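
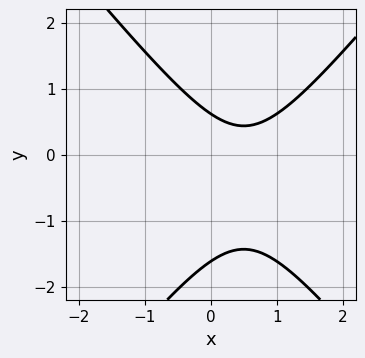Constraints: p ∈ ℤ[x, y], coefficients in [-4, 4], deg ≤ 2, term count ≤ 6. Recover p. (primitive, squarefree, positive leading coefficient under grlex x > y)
3*x^2 - 2*y^2 - 3*x - 2*y + 2

(a) Degree: the shape is more complex than any degree-1 curve, so deg p = 2.
(b) Reading off the gridlines: no x-intercept at any integer in the box.
(c) Together with the visible shape, these determine p as stated.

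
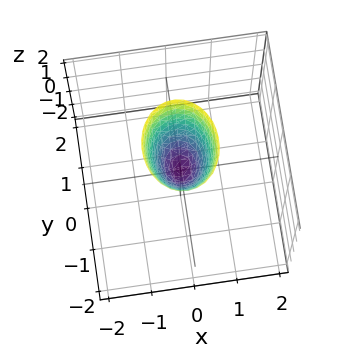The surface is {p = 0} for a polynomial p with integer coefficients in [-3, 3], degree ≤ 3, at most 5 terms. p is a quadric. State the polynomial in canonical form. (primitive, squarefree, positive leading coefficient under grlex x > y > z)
3*x^2 + 2*y^2 - z

The degree is 2 — a single bowl opening along one axis; a quadric.
Symmetries: the x ↦ −x reflection is a symmetry, so x appears only in even powers; it's symmetric under y → −y, forcing even powers of y.
Observable constraints: it crosses the x-axis at the gridline x = 0; one z-axis crossing is at z = 0; one y-axis crossing is at y = 0.
Assembling these constraints gives the stated polynomial.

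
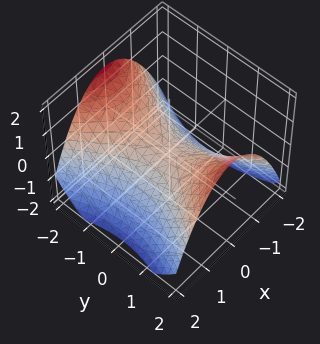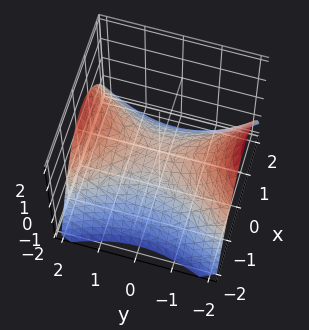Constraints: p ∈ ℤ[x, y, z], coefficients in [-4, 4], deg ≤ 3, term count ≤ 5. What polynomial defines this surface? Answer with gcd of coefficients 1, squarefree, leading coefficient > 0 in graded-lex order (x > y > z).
2*x^2 - y^2 + 3*z

(a) Degree: a saddle surface; a quadric, so deg p = 2.
(b) Symmetries: it's symmetric under x → −x, forcing even powers of x; the y ↦ −y reflection is a symmetry, so y appears only in even powers.
(c) Against the integer gridlines: it meets the x-axis at x = 0 (among the integer gridlines); it meets the z-axis at z = 0 (among the integer gridlines); one y-axis crossing is at y = 0.
(d) Assembling these constraints gives the stated polynomial.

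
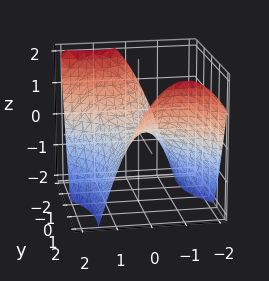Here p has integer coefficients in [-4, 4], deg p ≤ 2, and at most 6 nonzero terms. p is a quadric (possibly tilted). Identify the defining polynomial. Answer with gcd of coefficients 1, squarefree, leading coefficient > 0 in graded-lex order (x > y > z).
1. The degree is 2 — no degree-1 surface has this shape.
2. Against the integer gridlines: one x-axis crossing is at x = 0; it meets the y-axis at y = 0 (among the integer gridlines); it meets the z-axis at z = 0 (among the integer gridlines).
3. Fitting integer coefficients to these (and the overall shape) gives p.

2*x^2 + 2*x*y - y^2 + 3*z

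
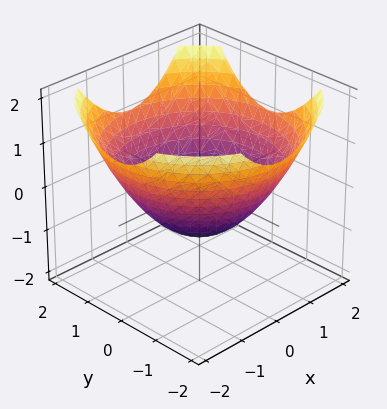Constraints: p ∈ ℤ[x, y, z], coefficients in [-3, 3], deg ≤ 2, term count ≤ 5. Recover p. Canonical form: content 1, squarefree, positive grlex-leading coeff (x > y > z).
First, degree: no degree-1 surface has this shape, so deg p = 2.
Next, symmetries: rotational symmetry about the z-axis ⇒ p depends on x, y only through x² + y².
Then, from the visible intercepts: one z-axis crossing is at z = -1; a circular section at z = 0 has radius between 1 and 2.
Finally, these observations pin down the coefficients.

x^2 + y^2 - 2*z - 2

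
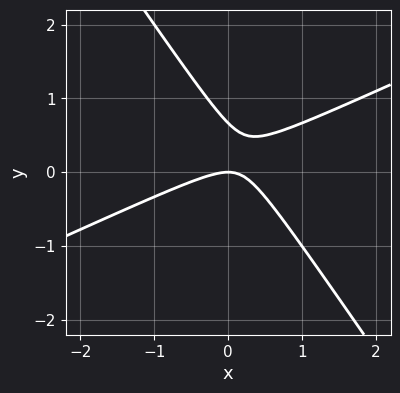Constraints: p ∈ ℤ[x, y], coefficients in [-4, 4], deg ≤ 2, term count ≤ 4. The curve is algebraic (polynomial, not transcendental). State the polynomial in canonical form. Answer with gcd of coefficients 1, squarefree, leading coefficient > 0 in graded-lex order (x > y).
2*x^2 - 3*x*y - 3*y^2 + 2*y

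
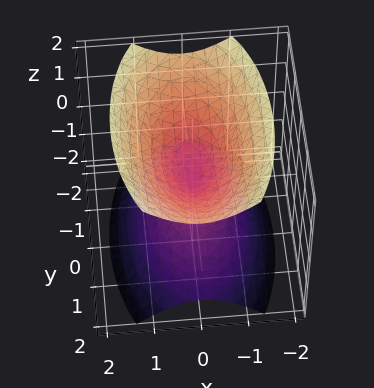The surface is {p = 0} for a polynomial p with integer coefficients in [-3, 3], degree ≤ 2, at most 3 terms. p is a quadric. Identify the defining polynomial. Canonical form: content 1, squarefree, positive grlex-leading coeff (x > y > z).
1. I count 2 distinct pieces. Treating them together as one polynomial.
2. Degree: a double cone through the origin; a quadric, so deg p = 2.
3. Symmetries: the y ↦ −y reflection is a symmetry, so y appears only in even powers; mirror symmetry z ↦ −z ⇒ only even powers of z; the x ↦ −x reflection is a symmetry, so x appears only in even powers.
4. From the visible intercepts: it crosses the y-axis at the gridline y = 0; it meets the z-axis at z = 0 (among the integer gridlines).
5. The integer polynomial consistent with all of this is the stated p.

3*x^2 + y^2 - 2*z^2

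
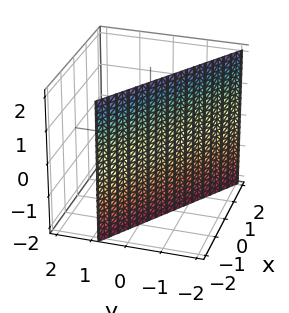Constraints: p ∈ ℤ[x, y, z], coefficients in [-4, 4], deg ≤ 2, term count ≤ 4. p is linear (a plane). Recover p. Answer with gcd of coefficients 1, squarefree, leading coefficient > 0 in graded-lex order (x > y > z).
2*x + 3*y + 2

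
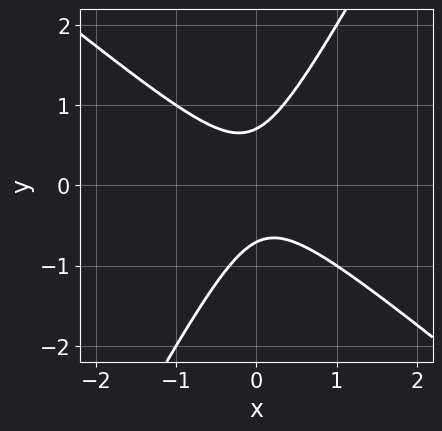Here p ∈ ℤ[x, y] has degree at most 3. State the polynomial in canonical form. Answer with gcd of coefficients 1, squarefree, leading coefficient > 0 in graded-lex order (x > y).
(a) deg p = 2. No degree-1 curve has this shape.
(b) Against the integer gridlines: no x-intercept at any integer in the box.
(c) The integer polynomial consistent with all of this is the stated p.

3*x^2 + 2*x*y - 2*y^2 + 1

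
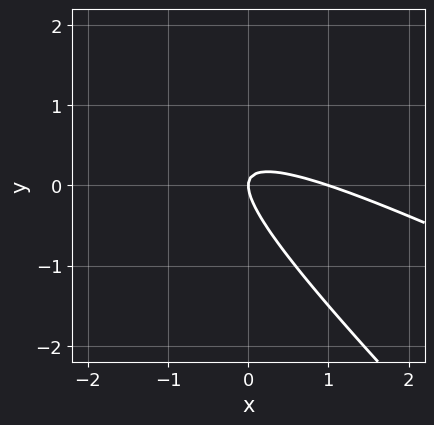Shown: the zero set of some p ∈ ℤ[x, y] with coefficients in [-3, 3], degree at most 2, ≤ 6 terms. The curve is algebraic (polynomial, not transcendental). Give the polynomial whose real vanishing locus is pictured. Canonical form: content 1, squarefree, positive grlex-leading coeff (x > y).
x^2 + 3*x*y + 2*y^2 - x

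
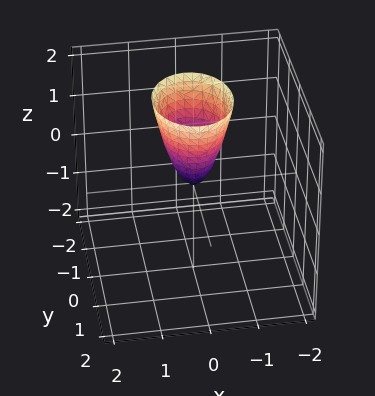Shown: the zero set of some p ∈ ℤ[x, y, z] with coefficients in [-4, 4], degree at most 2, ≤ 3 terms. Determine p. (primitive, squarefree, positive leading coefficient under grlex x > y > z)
First, the degree is 2 — a single bowl opening along one axis; a quadric.
Next, symmetries: mirror symmetry x ↦ −x ⇒ only even powers of x; it's symmetric under y → −y, forcing even powers of y.
Next, checking where it meets the axes: it meets the z-axis at z = 0 (among the integer gridlines); it meets the y-axis at y = 0 (among the integer gridlines); it meets the x-axis at x = 0 (among the integer gridlines).
Finally, fitting integer coefficients to these (and the overall shape) gives p.

3*x^2 + 2*y^2 - z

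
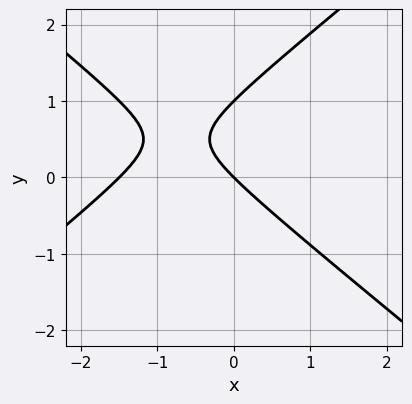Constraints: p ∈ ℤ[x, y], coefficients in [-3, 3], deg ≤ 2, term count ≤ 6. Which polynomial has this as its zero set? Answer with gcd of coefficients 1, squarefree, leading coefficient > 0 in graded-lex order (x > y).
First, the degree is 2 — a generic line meets the curve in up to 2 points.
Then, reading off the gridlines: among the integer gridlines, it crosses the y-axis at y ∈ {0, 1}; it meets the x-axis at x = 0 (among the integer gridlines).
Finally, solving for integer coefficients yields p as stated.

2*x^2 - 3*y^2 + 3*x + 3*y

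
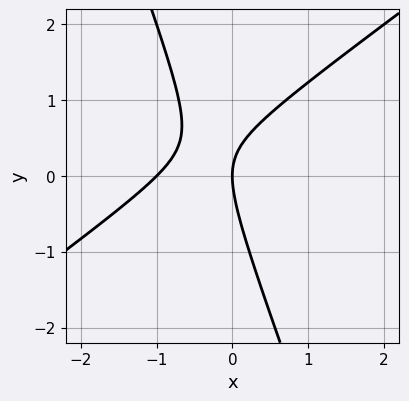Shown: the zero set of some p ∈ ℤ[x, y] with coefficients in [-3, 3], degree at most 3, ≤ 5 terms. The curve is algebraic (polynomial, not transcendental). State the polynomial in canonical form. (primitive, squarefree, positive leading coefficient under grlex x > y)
2*x^2 - 2*x*y - y^2 + 2*x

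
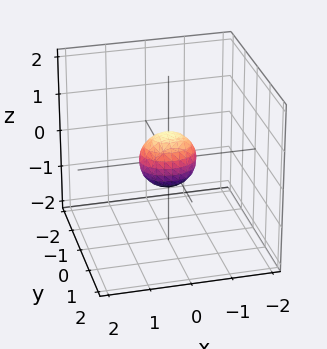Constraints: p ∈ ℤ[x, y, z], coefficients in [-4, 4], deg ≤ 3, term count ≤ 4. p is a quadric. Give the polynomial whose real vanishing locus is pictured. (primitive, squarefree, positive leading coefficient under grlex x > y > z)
1. Degree: a closed, bounded, convex surface; a quadric, so deg p = 2.
2. Symmetries: the z ↦ −z reflection is a symmetry, so z appears only in even powers; mirror symmetry x ↦ −x ⇒ only even powers of x; mirror symmetry y ↦ −y ⇒ only even powers of y.
3. The integer polynomial consistent with all of this is the stated p.

2*x^2 + 3*y^2 + 2*z^2 - 1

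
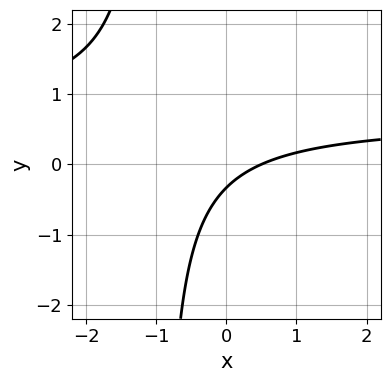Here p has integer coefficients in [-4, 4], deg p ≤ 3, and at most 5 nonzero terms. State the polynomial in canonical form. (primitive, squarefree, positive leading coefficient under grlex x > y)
First, degree: the shape is more complex than any degree-1 curve, so deg p = 2.
Finally, putting this together gives p.

3*x*y - 2*x + 3*y + 1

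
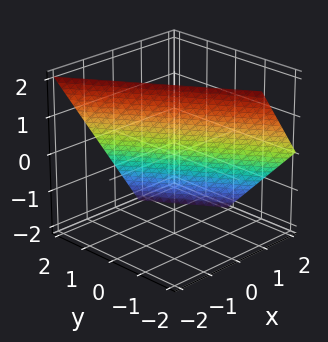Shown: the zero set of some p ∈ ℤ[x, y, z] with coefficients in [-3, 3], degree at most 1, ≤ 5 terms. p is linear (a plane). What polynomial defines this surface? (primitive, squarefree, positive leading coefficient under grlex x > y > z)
1. The degree is 1 — every cross-section is a straight line — this is a plane.
2. Reading off the gridlines: it meets the y-axis at y = 1 (among the integer gridlines); it meets the z-axis at z = 1 (among the integer gridlines).
3. Matching integer coefficients to the picture gives p.

3*x + 2*y + 2*z - 2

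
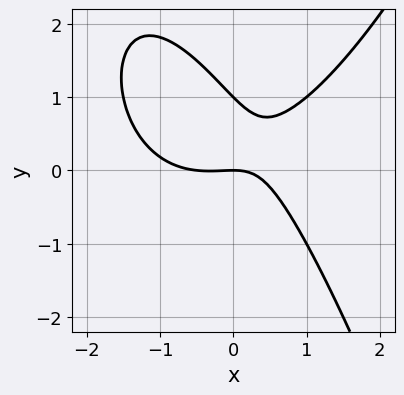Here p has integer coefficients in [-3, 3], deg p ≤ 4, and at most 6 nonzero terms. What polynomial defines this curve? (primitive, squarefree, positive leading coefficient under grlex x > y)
2*x^3 + x^2 - 3*x*y - 3*y^2 + 3*y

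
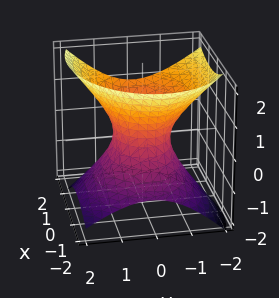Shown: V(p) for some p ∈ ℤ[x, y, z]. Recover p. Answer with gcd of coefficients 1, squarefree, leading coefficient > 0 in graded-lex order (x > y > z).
(a) deg p = 2. No degree-1 surface has this shape.
(b) Observable constraints: the surface avoids every integer z-axis point in the box; the x-axis gridline crossings are at x ∈ {-1, 1}.
(c) Putting this together gives p.

2*x^2 - 2*x*z + 3*y^2 + y*z - 3*z^2 - 2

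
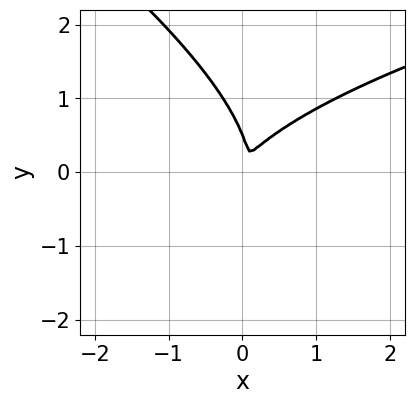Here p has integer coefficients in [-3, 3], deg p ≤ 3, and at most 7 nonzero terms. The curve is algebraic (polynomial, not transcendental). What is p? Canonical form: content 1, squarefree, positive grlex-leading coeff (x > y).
x*y^2 + 2*y^3 - 3*x^2 + 2*x*y - y^2

The degree is 3 — a generic line meets the curve in up to 3 points.
The integer polynomial consistent with all of this is the stated p.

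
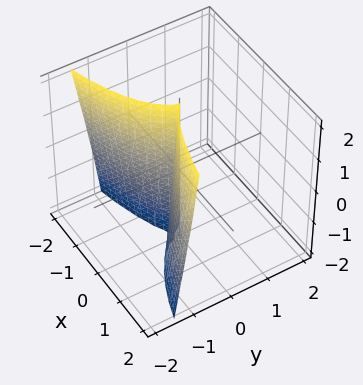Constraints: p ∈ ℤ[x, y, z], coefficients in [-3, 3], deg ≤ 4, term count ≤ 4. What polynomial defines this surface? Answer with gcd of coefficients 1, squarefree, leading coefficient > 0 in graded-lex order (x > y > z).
x^2*y + x*y*z + 3*y^3 + 2*x^2

First, deg p = 3. The shape is more complex than any degree-2 surface.
Then, from the visible intercepts: it meets the y-axis at y = 0 (among the integer gridlines); the visible z-axis segment lies entirely on the surface; one x-axis crossing is at x = 0.
Finally, together with the visible shape, these determine p as stated.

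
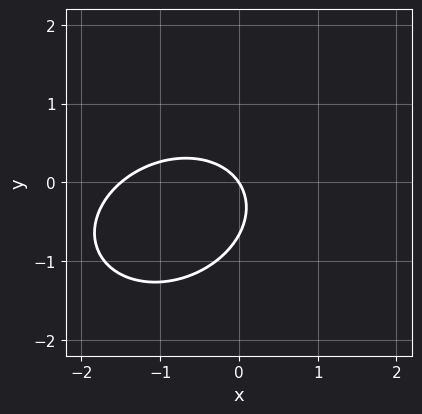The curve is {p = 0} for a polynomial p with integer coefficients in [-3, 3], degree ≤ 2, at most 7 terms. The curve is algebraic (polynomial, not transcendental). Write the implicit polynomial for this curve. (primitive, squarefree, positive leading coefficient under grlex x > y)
The degree is 2 — no degree-1 curve has this shape.
Checking where it meets the axes: it meets the x-axis at x = 0 (among the integer gridlines); one y-axis crossing is at y = 0.
Assembling these constraints gives the stated polynomial.

2*x^2 - x*y + 3*y^2 + 3*x + 2*y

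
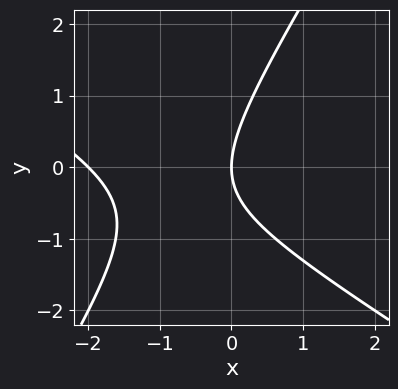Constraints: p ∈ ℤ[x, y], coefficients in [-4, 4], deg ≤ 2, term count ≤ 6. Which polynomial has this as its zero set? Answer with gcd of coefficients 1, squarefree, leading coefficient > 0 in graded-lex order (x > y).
First, deg p = 2. The shape is more complex than any degree-1 curve.
Then, reading off the gridlines: it crosses the y-axis at the gridline y = 0; among the integer gridlines, it crosses the x-axis at x ∈ {-2, 0}.
Finally, these observations pin down the coefficients.

x^2 + x*y - y^2 + 2*x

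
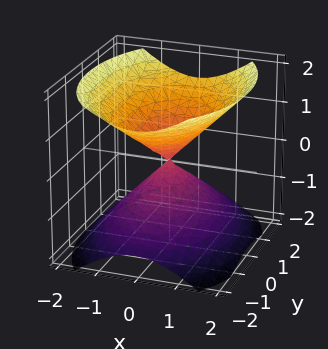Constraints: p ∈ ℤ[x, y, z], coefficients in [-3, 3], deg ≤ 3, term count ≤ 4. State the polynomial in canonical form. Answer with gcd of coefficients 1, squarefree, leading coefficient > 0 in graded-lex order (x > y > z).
First, the picture has 2 separate pieces. Treating them together as one polynomial.
Next, deg p = 2. Two nappes meeting at a single point; a quadric.
Then, symmetries: mirror symmetry z ↦ −z ⇒ only even powers of z; the x ↦ −x reflection is a symmetry, so x appears only in even powers; the y ↦ −y reflection is a symmetry, so y appears only in even powers.
Then, observable constraints: one z-axis crossing is at z = 0; one y-axis crossing is at y = 0; one x-axis crossing is at x = 0.
Finally, matching integer coefficients to the picture gives p.

2*x^2 + y^2 - 2*z^2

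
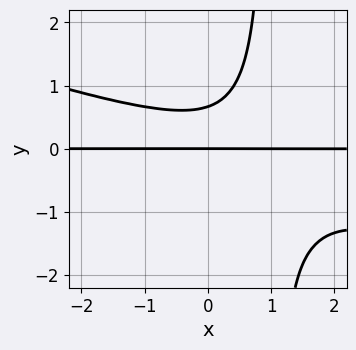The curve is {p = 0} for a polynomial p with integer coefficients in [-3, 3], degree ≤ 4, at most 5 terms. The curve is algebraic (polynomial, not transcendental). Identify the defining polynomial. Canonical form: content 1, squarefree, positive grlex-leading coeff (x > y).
1. deg p = 3. The shape is more complex than any degree-2 curve.
2. From the visible intercepts: it meets the y-axis at y = 0 (among the integer gridlines); the visible x-axis segment lies entirely on the curve.
3. Assembling these constraints gives the stated polynomial.

x^2*y + 3*x*y^2 - x*y - 3*y^2 + 2*y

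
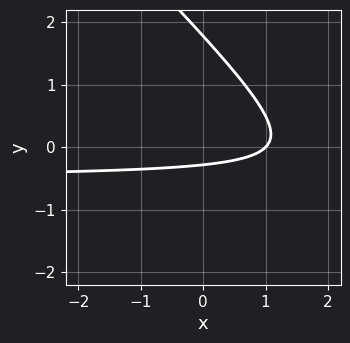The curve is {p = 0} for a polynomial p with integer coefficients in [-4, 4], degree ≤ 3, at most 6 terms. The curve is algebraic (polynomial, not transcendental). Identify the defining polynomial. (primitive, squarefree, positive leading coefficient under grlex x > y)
2*x*y + 2*y^2 + x - 3*y - 1

deg p = 2. A generic line meets the curve in up to 2 points.
Checking where it meets the axes: it meets the x-axis at x = 1 (among the integer gridlines).
Together with the visible shape, these determine p as stated.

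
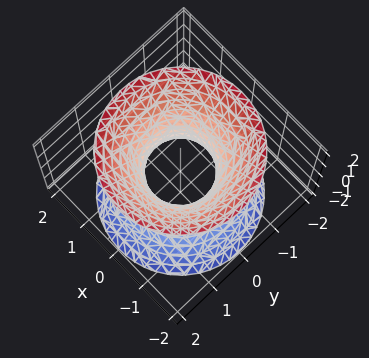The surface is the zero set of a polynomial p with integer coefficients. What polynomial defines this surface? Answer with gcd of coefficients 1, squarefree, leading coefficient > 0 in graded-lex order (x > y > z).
The degree is 2 — the shape is more complex than any degree-1 surface.
Symmetries: the z-axis is an axis of rotation, so x and y enter only as x² + y².
Against the integer gridlines: a circular section at z = -2 has radius between 1 and 2; no z-intercept at any integer in the box.
Matching integer coefficients to the picture gives p.

3*x^2 + 3*y^2 - 2*z^2 - 2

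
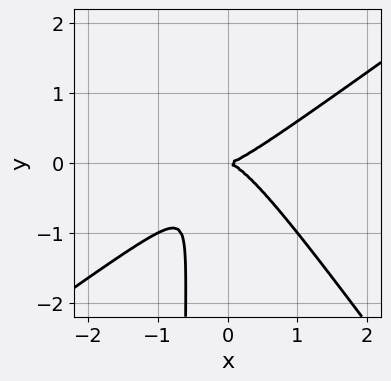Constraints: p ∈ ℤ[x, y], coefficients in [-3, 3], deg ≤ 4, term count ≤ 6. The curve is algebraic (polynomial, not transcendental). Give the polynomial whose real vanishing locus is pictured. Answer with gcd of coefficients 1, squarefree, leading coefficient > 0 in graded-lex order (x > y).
3*x^3 - 2*x^2*y - 3*x*y^2 - 2*y^2

First, deg p = 3. The shape is more complex than any degree-2 curve.
Then, against the integer gridlines: one y-axis crossing is at y = 0; it meets the x-axis at x = 0 (among the integer gridlines).
Finally, putting this together gives p.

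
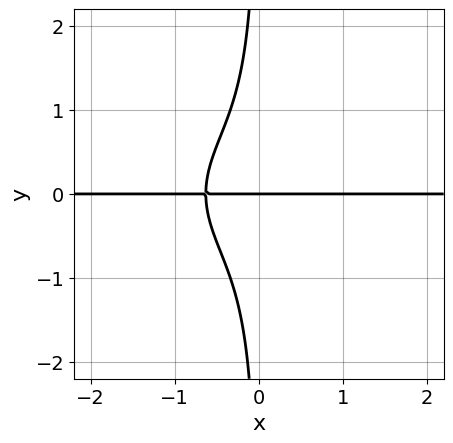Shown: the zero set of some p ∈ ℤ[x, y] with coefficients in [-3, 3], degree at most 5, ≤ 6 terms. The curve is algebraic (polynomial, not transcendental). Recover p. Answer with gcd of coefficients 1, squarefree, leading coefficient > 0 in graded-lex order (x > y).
2*x^3*y + 3*x*y^3 + x^2*y + 3*x*y + 2*y

(a) Degree: a generic line meets the curve in up to 4 points, so deg p = 4.
(b) Reading off the gridlines: the visible x-axis segment lies entirely on the curve; one y-axis crossing is at y = 0.
(c) Fitting integer coefficients to these (and the overall shape) gives p.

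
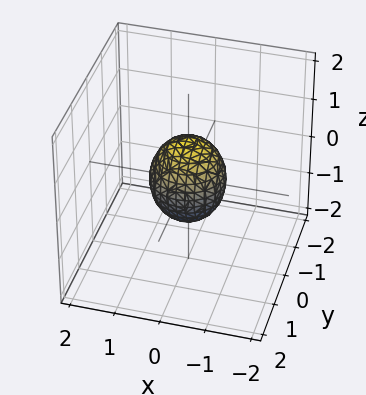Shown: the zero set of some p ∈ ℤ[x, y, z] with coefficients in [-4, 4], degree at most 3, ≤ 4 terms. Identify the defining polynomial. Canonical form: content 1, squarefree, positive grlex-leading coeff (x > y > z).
(a) Degree: bounded and convex; a quadric, so deg p = 2.
(b) Symmetry: every cross-section ⟂ z is a circle, so x, y appear only via x² + y²; mirror symmetry z ↦ −z ⇒ only even powers of z.
(c) Reading off the gridlines: a circular section at z = 0 has radius between 0 and 1; among the integer gridlines, it crosses the z-axis at z ∈ {-1, 1}.
(d) Fitting integer coefficients to these (and the overall shape) gives p.

3*x^2 + 3*y^2 + 2*z^2 - 2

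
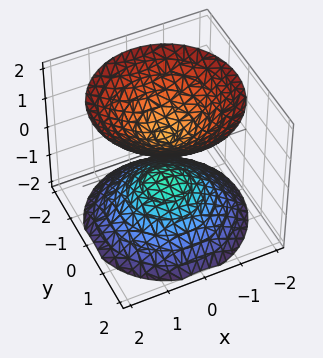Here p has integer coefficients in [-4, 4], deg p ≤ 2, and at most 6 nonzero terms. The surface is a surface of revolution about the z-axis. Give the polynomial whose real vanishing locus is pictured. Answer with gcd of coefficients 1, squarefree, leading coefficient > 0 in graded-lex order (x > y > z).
2*x^2 + 2*y^2 - 2*z^2 + 1

The picture has 2 separate pieces. Treating them together as one polynomial.
Degree: the shape is more complex than any degree-1 surface, so deg p = 2.
Symmetry: the z-axis is an axis of rotation, so x and y enter only as x² + y².
Against the integer gridlines: it misses every integer gridline on the x-axis; a circular section at z = -1 has radius between 0 and 1; the surface avoids every integer y-axis point in the box.
Matching integer coefficients to the picture gives p.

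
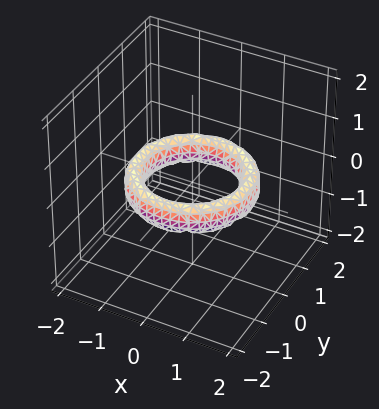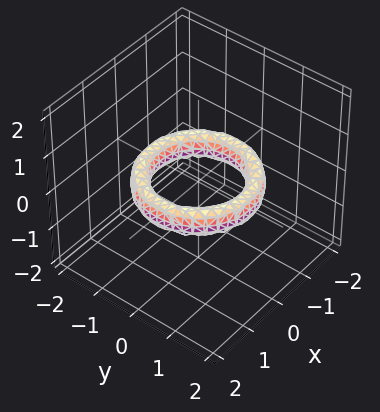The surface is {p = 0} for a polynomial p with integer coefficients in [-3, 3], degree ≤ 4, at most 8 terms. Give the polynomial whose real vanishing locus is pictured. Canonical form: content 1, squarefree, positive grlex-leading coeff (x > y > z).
x^4 + 2*x^2*y^2 + y^4 - 3*x^2 - 3*y^2 + 2*z^2 + 2

Degree: a generic line meets the surface in up to 4 points, so deg p = 4.
Symmetries: rotational symmetry about the z-axis ⇒ p depends on x, y only through x² + y².
Checking where it meets the axes: no z-intercept at any integer in the box; the y-axis gridline crossings are at y ∈ {-1, 1}; a circular section at z = 0 has radius exactly 1; among the integer gridlines, it crosses the x-axis at x ∈ {-1, 1}.
Putting this together gives p.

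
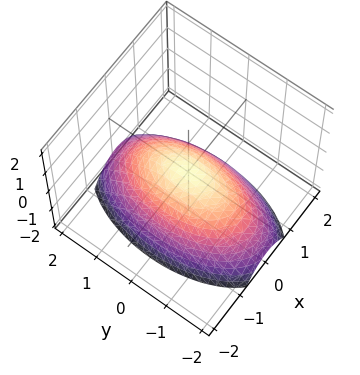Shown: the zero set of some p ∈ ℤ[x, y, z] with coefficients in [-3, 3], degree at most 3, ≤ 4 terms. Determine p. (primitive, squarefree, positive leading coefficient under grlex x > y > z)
3*x^2 + y^2 + 3*z

(a) The degree is 2 — a single bowl opening along one axis; a quadric.
(b) Symmetries: it's symmetric under x → −x, forcing even powers of x; mirror symmetry y ↦ −y ⇒ only even powers of y.
(c) Reading off the gridlines: one y-axis crossing is at y = 0; one x-axis crossing is at x = 0; one z-axis crossing is at z = 0.
(d) These observations pin down the coefficients.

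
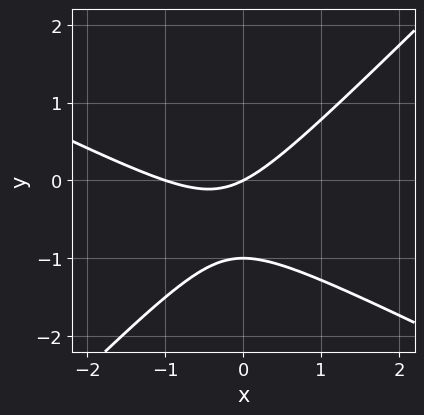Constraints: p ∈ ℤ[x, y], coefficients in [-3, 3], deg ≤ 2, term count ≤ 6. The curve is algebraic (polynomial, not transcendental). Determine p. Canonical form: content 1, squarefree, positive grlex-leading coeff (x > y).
First, degree: the shape is more complex than any degree-1 curve, so deg p = 2.
Next, checking where it meets the axes: among the integer gridlines, it crosses the x-axis at x ∈ {-1, 0}; among the integer gridlines, it crosses the y-axis at y ∈ {-1, 0}.
Finally, these observations pin down the coefficients.

x^2 + x*y - 2*y^2 + x - 2*y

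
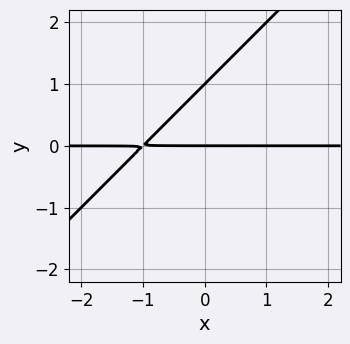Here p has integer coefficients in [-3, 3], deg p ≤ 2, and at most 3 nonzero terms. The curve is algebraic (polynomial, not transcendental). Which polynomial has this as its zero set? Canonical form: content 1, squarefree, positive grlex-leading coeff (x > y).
x*y - y^2 + y

The degree is 2 — no degree-1 curve has this shape.
Reading off the gridlines: among the integer gridlines, it crosses the y-axis at y ∈ {0, 1}; every point of the x-axis in the box is on the curve.
Together with the visible shape, these determine p as stated.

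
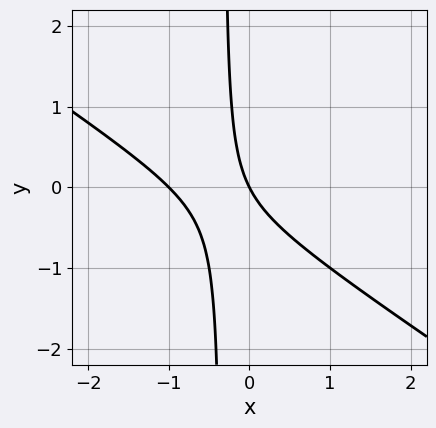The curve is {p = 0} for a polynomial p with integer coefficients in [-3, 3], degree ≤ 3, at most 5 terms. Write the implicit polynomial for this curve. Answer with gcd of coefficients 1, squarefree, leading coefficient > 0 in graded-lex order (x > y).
2*x^2 + 3*x*y + 2*x + y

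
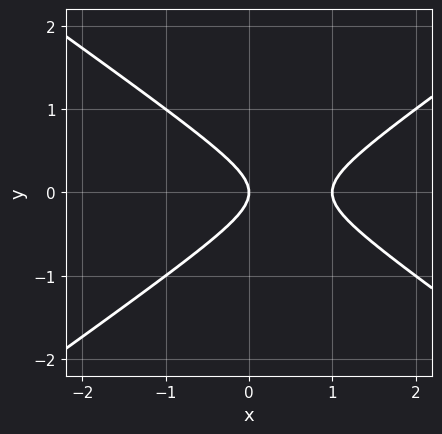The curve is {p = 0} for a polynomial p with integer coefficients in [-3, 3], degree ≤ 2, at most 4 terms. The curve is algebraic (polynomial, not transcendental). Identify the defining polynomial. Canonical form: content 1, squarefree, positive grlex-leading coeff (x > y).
Degree: a generic line meets the curve in up to 2 points, so deg p = 2.
Symmetries: it's symmetric under y → −y, forcing even powers of y.
From the visible intercepts: the x-axis gridline crossings are at x ∈ {0, 1}; it meets the y-axis at y = 0 (among the integer gridlines).
Assembling these constraints gives the stated polynomial.

x^2 - 2*y^2 - x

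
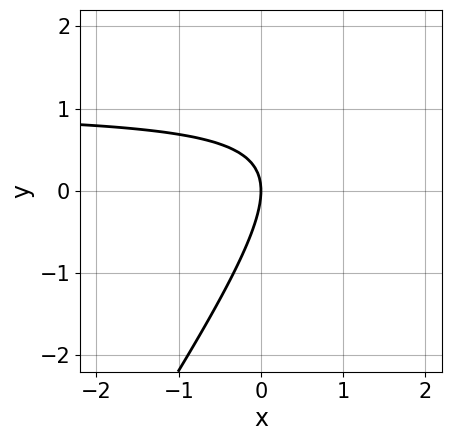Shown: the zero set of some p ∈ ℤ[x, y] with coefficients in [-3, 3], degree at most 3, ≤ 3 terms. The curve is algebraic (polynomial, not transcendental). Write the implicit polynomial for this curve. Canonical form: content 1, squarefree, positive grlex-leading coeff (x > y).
3*x*y - 2*y^2 - 3*x

(a) deg p = 2. The shape is more complex than any degree-1 curve.
(b) From the axis intercepts and sections: it meets the x-axis at x = 0 (among the integer gridlines); it meets the y-axis at y = 0 (among the integer gridlines).
(c) Solving for integer coefficients yields p as stated.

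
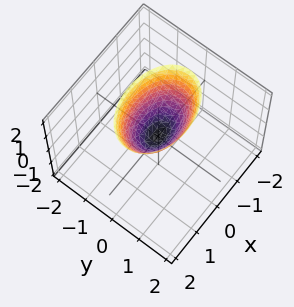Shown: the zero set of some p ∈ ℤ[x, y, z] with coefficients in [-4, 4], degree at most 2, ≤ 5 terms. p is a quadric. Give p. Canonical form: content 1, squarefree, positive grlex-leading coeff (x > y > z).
1. The degree is 2 — a paraboloid; a quadric.
2. Symmetries: it's symmetric under y → −y, forcing even powers of y; it's symmetric under x → −x, forcing even powers of x.
3. Observable constraints: it meets the x-axis at x = 0 (among the integer gridlines); it meets the z-axis at z = 0 (among the integer gridlines); one y-axis crossing is at y = 0.
4. Together with the visible shape, these determine p as stated.

x^2 + 2*y^2 - z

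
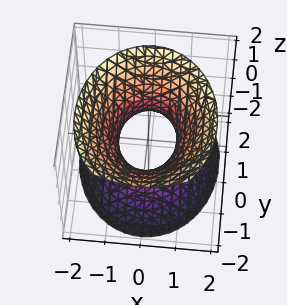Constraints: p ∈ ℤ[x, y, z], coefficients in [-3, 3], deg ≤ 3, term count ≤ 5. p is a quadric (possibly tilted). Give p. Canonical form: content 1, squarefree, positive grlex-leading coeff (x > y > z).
3*x^2 + 2*y^2 + y*z - 2*z^2 - 2

deg p = 2. The shape is more complex than any degree-1 surface.
From the visible intercepts: it misses every integer gridline on the z-axis; among the integer gridlines, it crosses the y-axis at y ∈ {-1, 1}.
Matching integer coefficients to the picture gives p.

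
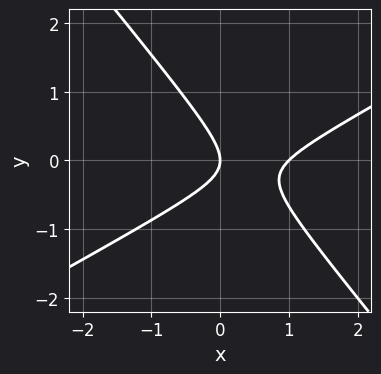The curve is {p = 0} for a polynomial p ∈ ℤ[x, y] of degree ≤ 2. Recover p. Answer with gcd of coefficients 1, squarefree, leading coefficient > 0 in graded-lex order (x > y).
2*x^2 - 2*x*y - 3*y^2 - 2*x

(a) deg p = 2. A generic line meets the curve in up to 2 points.
(b) Checking where it meets the axes: among the integer gridlines, it crosses the x-axis at x ∈ {0, 1}; it meets the y-axis at y = 0 (among the integer gridlines).
(c) The integer polynomial consistent with all of this is the stated p.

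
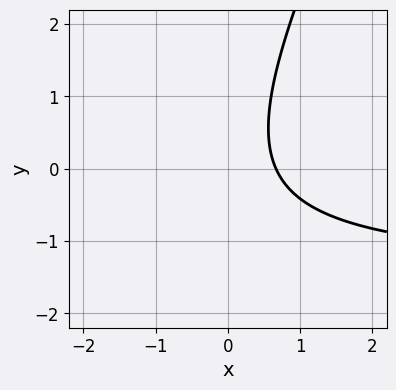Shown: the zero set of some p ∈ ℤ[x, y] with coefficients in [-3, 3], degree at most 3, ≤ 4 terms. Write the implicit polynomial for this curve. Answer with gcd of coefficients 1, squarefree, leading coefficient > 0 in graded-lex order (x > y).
1. Degree: a generic line meets the curve in up to 2 points, so deg p = 2.
2. Against the integer gridlines: it misses every integer gridline on the y-axis.
3. Together with the visible shape, these determine p as stated.

2*x*y - y^2 + 3*x - 2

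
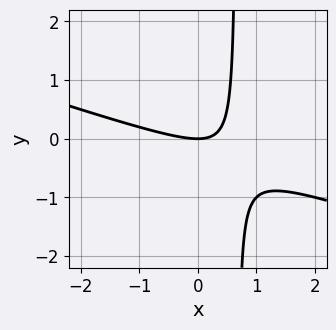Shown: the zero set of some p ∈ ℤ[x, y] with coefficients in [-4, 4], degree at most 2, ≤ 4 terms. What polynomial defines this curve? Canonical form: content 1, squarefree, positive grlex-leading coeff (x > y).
x^2 + 3*x*y - 2*y

First, the degree is 2 — the shape is more complex than any degree-1 curve.
Then, checking where it meets the axes: it meets the y-axis at y = 0 (among the integer gridlines); it crosses the x-axis at the gridline x = 0.
Finally, these observations pin down the coefficients.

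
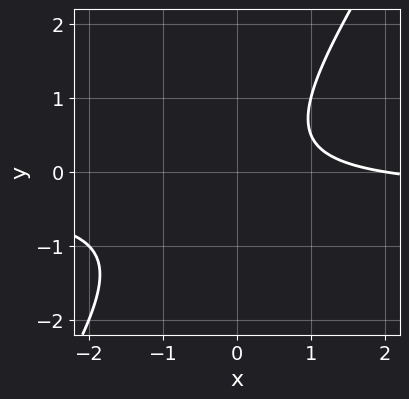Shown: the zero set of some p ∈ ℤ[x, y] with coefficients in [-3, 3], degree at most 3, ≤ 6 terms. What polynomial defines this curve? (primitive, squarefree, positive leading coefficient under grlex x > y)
(a) deg p = 2. A generic line meets the curve in up to 2 points.
(b) Checking where it meets the axes: one x-axis crossing is at x = 2; the curve avoids every integer y-axis point in the box.
(c) Together with the visible shape, these determine p as stated.

3*x*y - 2*y^2 + x - 2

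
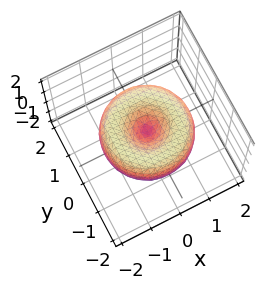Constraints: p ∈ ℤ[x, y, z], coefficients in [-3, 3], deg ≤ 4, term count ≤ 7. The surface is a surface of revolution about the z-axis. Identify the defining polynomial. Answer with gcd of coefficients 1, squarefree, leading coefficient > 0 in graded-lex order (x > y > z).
x^4 + 2*x^2*y^2 + y^4 - 2*x^2 - 2*y^2 + 2*z^2

The degree is 4 — no degree-3 surface has this shape.
Symmetry: the surface is invariant under rotation about z: p = q(x² + y², z).
Reading off the gridlines: it meets the z-axis at z = 0 (among the integer gridlines); it meets the x-axis at x = 0 (among the integer gridlines).
The integer polynomial consistent with all of this is the stated p.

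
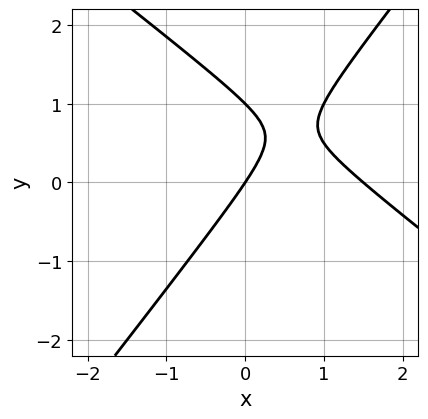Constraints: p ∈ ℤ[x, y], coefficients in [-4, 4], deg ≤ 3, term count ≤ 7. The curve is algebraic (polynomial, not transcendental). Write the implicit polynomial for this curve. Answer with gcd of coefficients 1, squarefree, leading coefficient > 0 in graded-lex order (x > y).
2*x^2 + x*y - 2*y^2 - 3*x + 2*y

First, the degree is 2 — no degree-1 curve has this shape.
Then, against the integer gridlines: among the integer gridlines, it crosses the y-axis at y ∈ {0, 1}; it crosses the x-axis at the gridline x = 0.
Finally, solving for integer coefficients yields p as stated.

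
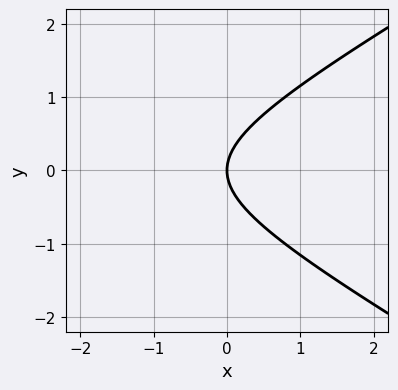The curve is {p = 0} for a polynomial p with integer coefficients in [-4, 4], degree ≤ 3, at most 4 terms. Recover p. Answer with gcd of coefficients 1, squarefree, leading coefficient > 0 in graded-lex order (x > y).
x^2 - 3*y^2 + 3*x

The degree is 2 — a generic line meets the curve in up to 2 points.
Symmetries: mirror symmetry y ↦ −y ⇒ only even powers of y.
From the axis intercepts and sections: one x-axis crossing is at x = 0; one y-axis crossing is at y = 0.
The integer polynomial consistent with all of this is the stated p.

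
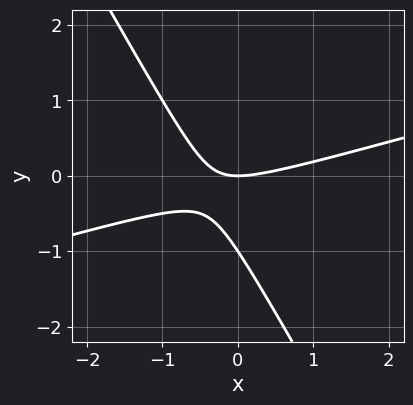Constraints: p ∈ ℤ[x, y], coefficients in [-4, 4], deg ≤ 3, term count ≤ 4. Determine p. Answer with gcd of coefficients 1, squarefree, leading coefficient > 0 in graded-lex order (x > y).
1. Degree: no degree-1 curve has this shape, so deg p = 2.
2. From the visible intercepts: one x-axis crossing is at x = 0; among the integer gridlines, it crosses the y-axis at y ∈ {-1, 0}.
3. Solving for integer coefficients yields p as stated.

x^2 - 3*x*y - 2*y^2 - 2*y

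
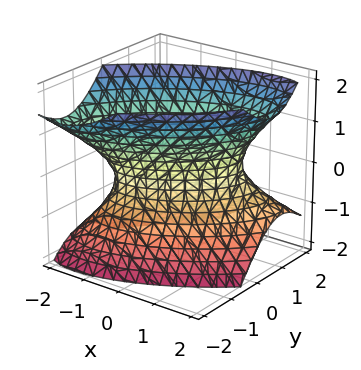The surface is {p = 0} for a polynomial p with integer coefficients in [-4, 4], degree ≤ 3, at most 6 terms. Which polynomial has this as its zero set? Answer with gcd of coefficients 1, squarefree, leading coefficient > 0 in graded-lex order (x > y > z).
2*x^2 - 3*x*y + 3*y^2 + y*z - 2*z^2 - 2

1. The degree is 2 — the shape is more complex than any degree-1 surface.
2. Against the integer gridlines: among the integer gridlines, it crosses the x-axis at x ∈ {-1, 1}; the surface avoids every integer z-axis point in the box.
3. Together with the visible shape, these determine p as stated.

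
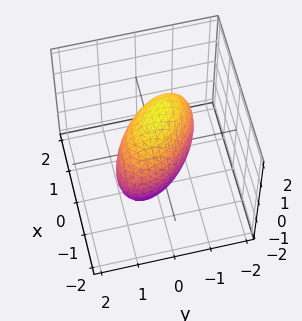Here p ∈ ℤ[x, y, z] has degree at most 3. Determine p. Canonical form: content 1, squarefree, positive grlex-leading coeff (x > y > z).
3*x^2 + 3*x*y - x*z + 3*y^2 + 2*z^2 - 3

The degree is 2 — no degree-1 surface has this shape.
From the visible intercepts: among the integer gridlines, it crosses the y-axis at y ∈ {-1, 1}; the x-axis gridline crossings are at x ∈ {-1, 1}.
Fitting integer coefficients to these (and the overall shape) gives p.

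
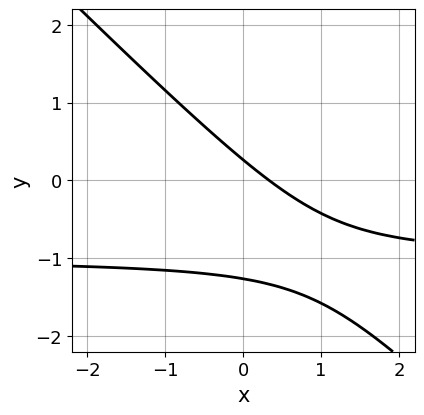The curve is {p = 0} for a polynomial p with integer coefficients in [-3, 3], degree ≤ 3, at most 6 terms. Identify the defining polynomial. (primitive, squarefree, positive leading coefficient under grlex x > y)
1. Degree: a generic line meets the curve in up to 2 points, so deg p = 2.
2. Putting this together gives p.

3*x*y + 3*y^2 + 3*x + 3*y - 1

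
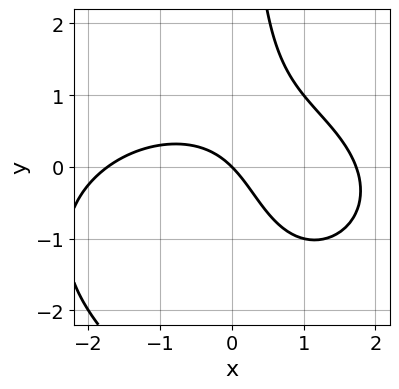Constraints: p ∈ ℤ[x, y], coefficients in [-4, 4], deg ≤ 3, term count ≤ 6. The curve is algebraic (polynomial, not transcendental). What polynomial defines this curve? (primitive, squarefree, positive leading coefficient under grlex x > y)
Degree: a generic line meets the curve in up to 3 points, so deg p = 3.
Against the integer gridlines: it crosses the y-axis at the gridline y = 0; it crosses the x-axis at the gridline x = 0.
Together with the visible shape, these determine p as stated.

x^3 + 2*x*y^2 + 3*x*y - 3*x - 3*y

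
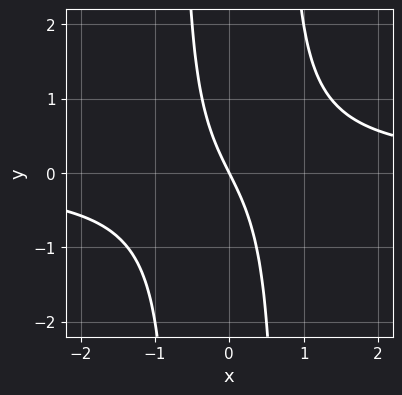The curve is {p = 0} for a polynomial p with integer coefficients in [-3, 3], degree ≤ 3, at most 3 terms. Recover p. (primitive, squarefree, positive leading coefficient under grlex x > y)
2*x^2*y - 2*x - y

deg p = 3. The shape is more complex than any degree-2 curve.
Observable constraints: it meets the y-axis at y = 0 (among the integer gridlines); it crosses the x-axis at the gridline x = 0.
Matching integer coefficients to the picture gives p.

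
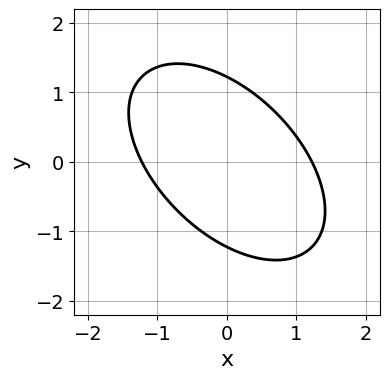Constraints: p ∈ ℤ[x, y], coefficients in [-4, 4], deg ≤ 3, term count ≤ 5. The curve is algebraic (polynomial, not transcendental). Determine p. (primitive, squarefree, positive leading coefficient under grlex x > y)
2*x^2 + 2*x*y + 2*y^2 - 3

(a) Degree: no degree-1 curve has this shape, so deg p = 2.
(b) The integer polynomial consistent with all of this is the stated p.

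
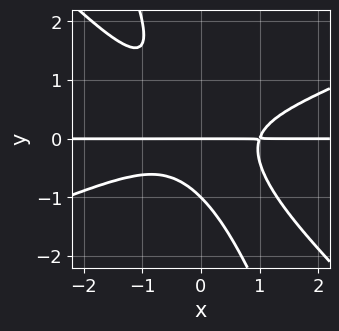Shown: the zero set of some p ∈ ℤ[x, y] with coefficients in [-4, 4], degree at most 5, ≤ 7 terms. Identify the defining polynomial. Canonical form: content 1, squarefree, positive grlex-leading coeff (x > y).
x^3*y - x^2*y^2 - 3*x*y^3 - y^4 - y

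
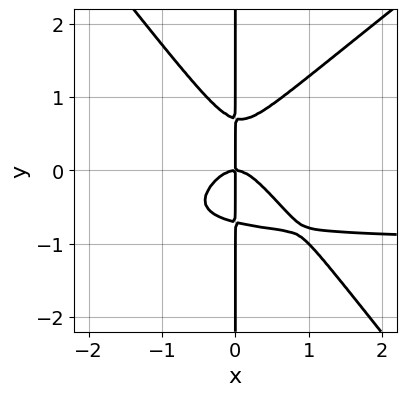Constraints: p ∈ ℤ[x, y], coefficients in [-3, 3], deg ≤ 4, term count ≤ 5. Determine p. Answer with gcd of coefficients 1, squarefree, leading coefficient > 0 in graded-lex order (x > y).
2*x^3*y - x^2*y^2 - 2*x*y^3 + 2*x^3 + x*y

1. deg p = 4. No degree-3 curve has this shape.
2. Against the integer gridlines: one x-axis crossing is at x = 0; every point of the y-axis in the box is on the curve.
3. The integer polynomial consistent with all of this is the stated p.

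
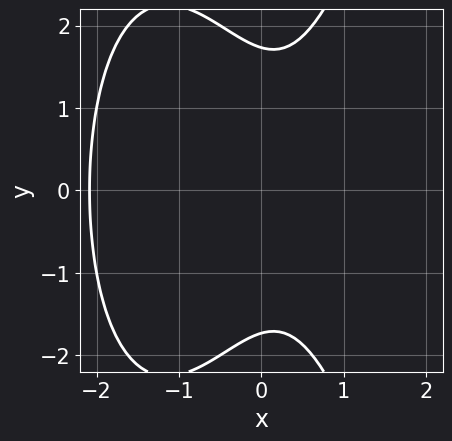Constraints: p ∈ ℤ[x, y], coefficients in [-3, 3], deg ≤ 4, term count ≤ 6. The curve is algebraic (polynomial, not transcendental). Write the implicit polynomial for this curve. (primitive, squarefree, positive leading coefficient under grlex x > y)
2*x^3 + 3*x^2 - y^2 - x + 3

(a) Degree: a generic line meets the curve in up to 3 points, so deg p = 3.
(b) Symmetries: mirror symmetry y ↦ −y ⇒ only even powers of y.
(c) Reading off the gridlines: it misses every integer gridline on the x-axis.
(d) Together with the visible shape, these determine p as stated.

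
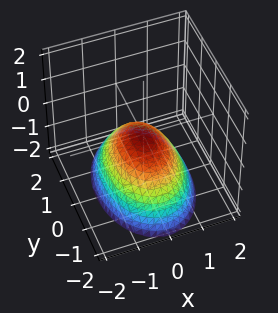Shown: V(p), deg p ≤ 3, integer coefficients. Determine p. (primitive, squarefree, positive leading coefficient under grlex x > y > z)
2*x^2 + y^2 + 2*z

1. deg p = 2.
2. Symmetries: mirror symmetry x ↦ −x ⇒ only even powers of x; it's symmetric under y → −y, forcing even powers of y.
3. From the visible intercepts: it meets the y-axis at y = 0 (among the integer gridlines); one x-axis crossing is at x = 0; one z-axis crossing is at z = 0.
4. Solving for integer coefficients yields p as stated.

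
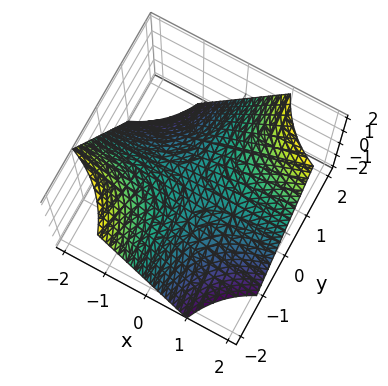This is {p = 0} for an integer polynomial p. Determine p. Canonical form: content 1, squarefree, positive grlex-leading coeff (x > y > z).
(a) Degree: a hyperbolic paraboloid; a quadric, so deg p = 2.
(b) Checking where it meets the axes: it crosses the z-axis at the gridline z = 0; every point of the x-axis in the box is on the surface.
(c) Fitting integer coefficients to these (and the overall shape) gives p. Check: (0, 1, 0) on the y-axis lies on the surface, and p(0, 1, 0) = 0. ✓

x*y - z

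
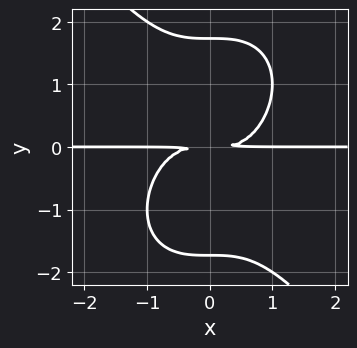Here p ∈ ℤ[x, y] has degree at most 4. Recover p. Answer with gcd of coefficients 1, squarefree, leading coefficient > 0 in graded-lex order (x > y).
First, the degree is 4 — no degree-3 curve has this shape.
Then, against the integer gridlines: every point of the x-axis in the box is on the curve.
Finally, fitting integer coefficients to these (and the overall shape) gives p.

2*x^3*y + y^4 - 3*y^2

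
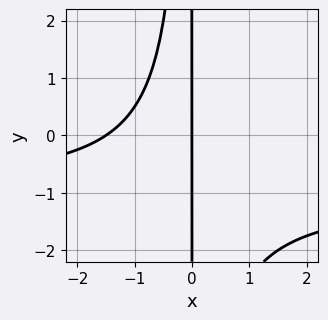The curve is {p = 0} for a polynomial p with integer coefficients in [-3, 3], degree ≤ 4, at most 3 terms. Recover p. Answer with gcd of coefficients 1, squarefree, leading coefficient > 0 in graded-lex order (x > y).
2*x^2*y + 2*x^2 + 3*x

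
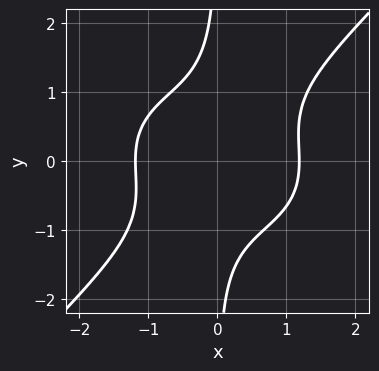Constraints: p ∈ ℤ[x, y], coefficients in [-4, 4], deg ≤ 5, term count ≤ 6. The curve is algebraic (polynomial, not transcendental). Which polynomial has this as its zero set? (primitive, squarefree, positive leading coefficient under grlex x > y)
The degree is 4 — the shape is more complex than any degree-3 curve.
Checking where it meets the axes: no y-intercept at any integer in the box.
The integer polynomial consistent with all of this is the stated p.

x^4 + x^2*y^2 - 2*x*y^3 - 2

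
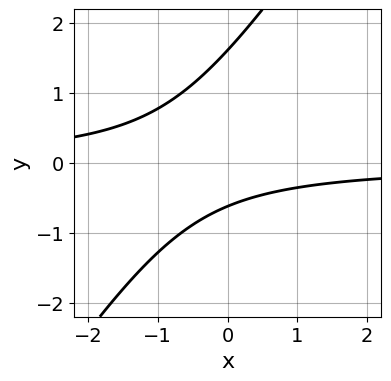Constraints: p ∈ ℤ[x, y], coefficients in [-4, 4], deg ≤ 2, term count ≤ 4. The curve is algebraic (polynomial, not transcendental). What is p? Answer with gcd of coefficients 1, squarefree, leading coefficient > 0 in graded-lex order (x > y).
First, degree: the shape is more complex than any degree-1 curve, so deg p = 2.
Next, checking where it meets the axes: the curve avoids every integer x-axis point in the box.
Finally, the integer polynomial consistent with all of this is the stated p.

3*x*y - 2*y^2 + 2*y + 2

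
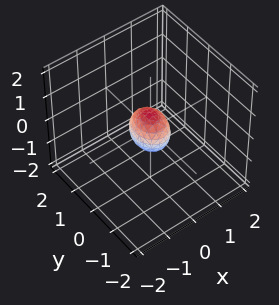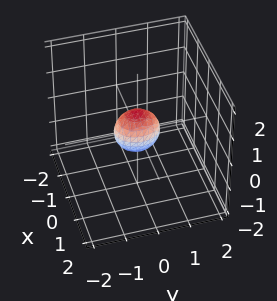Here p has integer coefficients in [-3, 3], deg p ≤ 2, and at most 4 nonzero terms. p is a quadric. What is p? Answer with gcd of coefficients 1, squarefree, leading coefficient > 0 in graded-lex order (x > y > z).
3*x^2 + 2*y^2 + 2*z^2 - 1

1. Degree: bounded and convex; a quadric, so deg p = 2.
2. Symmetries: the z ↦ −z reflection is a symmetry, so z appears only in even powers; mirror symmetry x ↦ −x ⇒ only even powers of x; it's symmetric under y → −y, forcing even powers of y.
3. The integer polynomial consistent with all of this is the stated p.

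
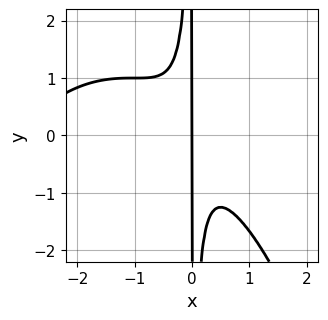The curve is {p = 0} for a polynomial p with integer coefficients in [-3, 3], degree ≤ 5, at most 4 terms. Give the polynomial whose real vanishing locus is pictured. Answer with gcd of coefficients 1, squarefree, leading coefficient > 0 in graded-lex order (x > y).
x^4 + 3*x^3 + 3*x^2*y + x

1. Degree: a generic line meets the curve in up to 4 points, so deg p = 4.
2. From the visible intercepts: the visible y-axis segment lies entirely on the curve; it crosses the x-axis at the gridline x = 0.
3. Together with the visible shape, these determine p as stated.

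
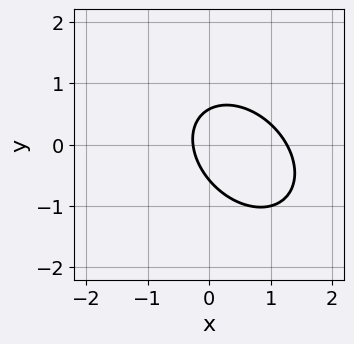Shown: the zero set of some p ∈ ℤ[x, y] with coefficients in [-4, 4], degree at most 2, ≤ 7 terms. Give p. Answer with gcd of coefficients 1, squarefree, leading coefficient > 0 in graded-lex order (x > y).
3*x^2 + 2*x*y + 3*y^2 - 3*x - 1

First, degree: a generic line meets the curve in up to 2 points, so deg p = 2.
Finally, putting this together gives p.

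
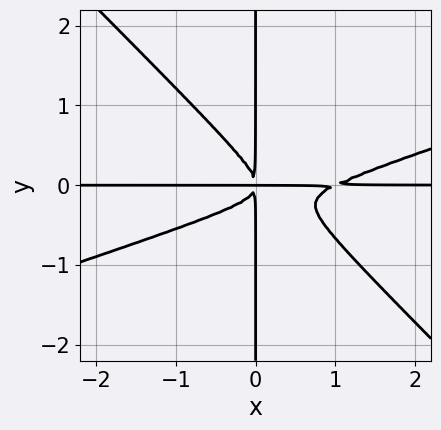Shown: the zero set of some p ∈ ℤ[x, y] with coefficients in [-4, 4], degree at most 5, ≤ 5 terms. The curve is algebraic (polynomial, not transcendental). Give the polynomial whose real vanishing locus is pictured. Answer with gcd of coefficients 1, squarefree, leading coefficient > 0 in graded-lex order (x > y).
x^3*y - 2*x^2*y^2 - 3*x*y^3 - x^2*y

The degree is 4 — no degree-3 curve has this shape.
Checking where it meets the axes: the visible y-axis segment lies entirely on the curve; every point of the x-axis in the box is on the curve.
The integer polynomial consistent with all of this is the stated p.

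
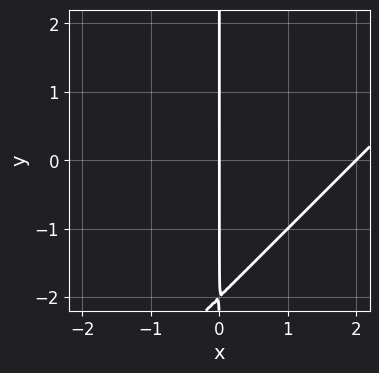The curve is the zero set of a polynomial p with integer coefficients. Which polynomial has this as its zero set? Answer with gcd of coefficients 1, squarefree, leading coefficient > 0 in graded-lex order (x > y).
x^2 - x*y - 2*x

1. The degree is 2 — the shape is more complex than any degree-1 curve.
2. Observable constraints: every point of the y-axis in the box is on the curve; among the integer gridlines, it crosses the x-axis at x ∈ {0, 2}.
3. Fitting integer coefficients to these (and the overall shape) gives p.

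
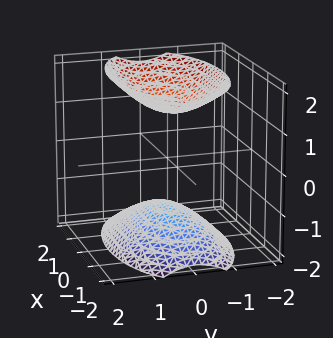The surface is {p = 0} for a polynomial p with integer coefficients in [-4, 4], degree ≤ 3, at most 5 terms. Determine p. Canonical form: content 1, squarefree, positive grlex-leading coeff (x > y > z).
x^2 + 3*y^2 - 2*z^2 + 3

There are 2 components. They look like related sheets of one shape, so recover p as a whole.
The degree is 2 — two separate bowl-shaped sheets opening away from each other; a quadric.
Symmetries: mirror symmetry x ↦ −x ⇒ only even powers of x; the y ↦ −y reflection is a symmetry, so y appears only in even powers; mirror symmetry z ↦ −z ⇒ only even powers of z.
Reading off the gridlines: it misses every integer gridline on the x-axis; the surface avoids every integer y-axis point in the box.
Matching integer coefficients to the picture gives p.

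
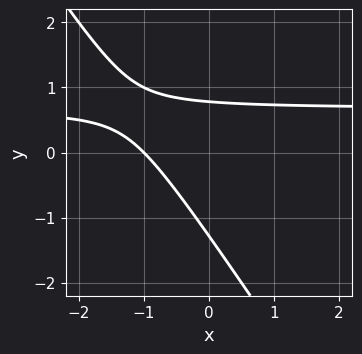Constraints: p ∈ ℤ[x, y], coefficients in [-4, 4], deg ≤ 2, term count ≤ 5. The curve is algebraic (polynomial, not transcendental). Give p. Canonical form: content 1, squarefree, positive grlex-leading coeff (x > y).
3*x*y + 2*y^2 - 2*x + y - 2

(a) Degree: no degree-1 curve has this shape, so deg p = 2.
(b) Checking where it meets the axes: one x-axis crossing is at x = -1.
(c) Matching integer coefficients to the picture gives p.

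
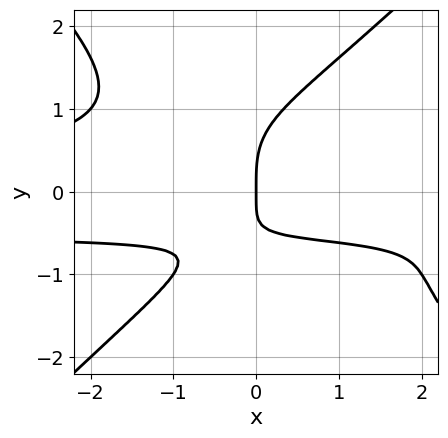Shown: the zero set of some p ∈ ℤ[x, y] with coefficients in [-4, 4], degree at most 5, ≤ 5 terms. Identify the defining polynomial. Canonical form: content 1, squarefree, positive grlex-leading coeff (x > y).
The degree is 4 — a generic line meets the curve in up to 4 points.
Against the integer gridlines: it meets the y-axis at y = 0 (among the integer gridlines); one x-axis crossing is at x = 0.
Solving for integer coefficients yields p as stated.

2*x^2*y^2 - 2*y^4 + x^2*y + 3*x*y + 2*x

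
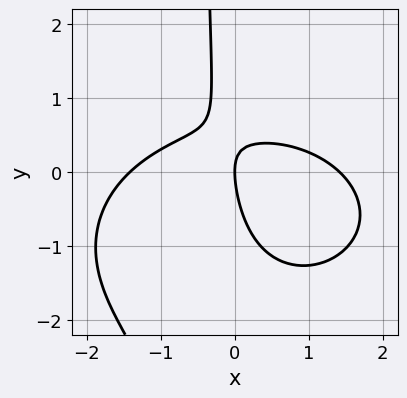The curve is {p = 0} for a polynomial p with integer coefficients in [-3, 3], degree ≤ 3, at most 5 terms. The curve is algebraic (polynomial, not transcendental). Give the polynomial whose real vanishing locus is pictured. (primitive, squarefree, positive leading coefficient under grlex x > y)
Degree: no degree-2 curve has this shape, so deg p = 3.
From the axis intercepts and sections: it crosses the y-axis at the gridline y = 0; one x-axis crossing is at x = 0.
Fitting integer coefficients to these (and the overall shape) gives p.

x^3 + 2*x*y^2 + 3*x*y + y^2 - 2*x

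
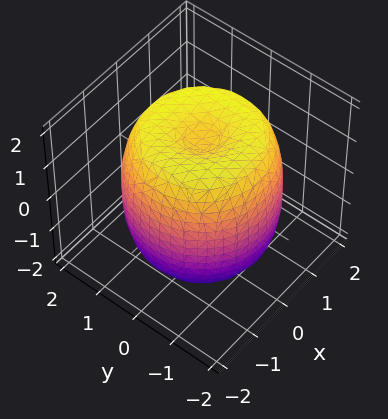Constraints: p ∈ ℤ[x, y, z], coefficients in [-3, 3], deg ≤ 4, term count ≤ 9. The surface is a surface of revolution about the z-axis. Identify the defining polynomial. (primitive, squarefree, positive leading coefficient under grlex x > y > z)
(a) deg p = 4. No degree-3 surface has this shape.
(b) Symmetries: rotational symmetry about the z-axis ⇒ p depends on x, y only through x² + y².
(c) Reading off the gridlines: a circular section at z = -1 has radius between 1 and 2.
(d) Fitting integer coefficients to these (and the overall shape) gives p.

x^4 + 2*x^2*y^2 + y^4 - 2*x^2 - 2*y^2 + z^2 - 2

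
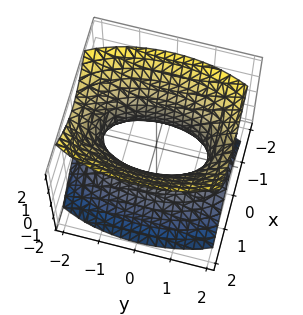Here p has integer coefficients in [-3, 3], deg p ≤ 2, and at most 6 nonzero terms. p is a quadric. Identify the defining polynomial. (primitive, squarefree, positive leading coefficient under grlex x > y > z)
3*x^2 + y^2 - 2*z^2 - 2

First, the degree is 2 — an hourglass — one-sheet hyperboloid; a quadric.
Then, symmetries: the x ↦ −x reflection is a symmetry, so x appears only in even powers; mirror symmetry z ↦ −z ⇒ only even powers of z; it's symmetric under y → −y, forcing even powers of y.
Then, from the axis intercepts and sections: the surface avoids every integer z-axis point in the box.
Finally, putting this together gives p.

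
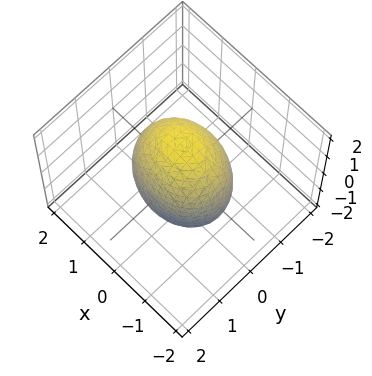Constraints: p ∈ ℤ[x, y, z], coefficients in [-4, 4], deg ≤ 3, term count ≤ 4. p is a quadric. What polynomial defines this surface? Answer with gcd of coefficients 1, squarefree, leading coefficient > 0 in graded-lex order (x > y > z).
2*x^2 + 3*y^2 + z^2 - 3

1. Degree: a closed, bounded, convex surface; a quadric, so deg p = 2.
2. Symmetries: it's symmetric under y → −y, forcing even powers of y; mirror symmetry z ↦ −z ⇒ only even powers of z; mirror symmetry x ↦ −x ⇒ only even powers of x.
3. Against the integer gridlines: among the integer gridlines, it crosses the y-axis at y ∈ {-1, 1}.
4. Fitting integer coefficients to these (and the overall shape) gives p.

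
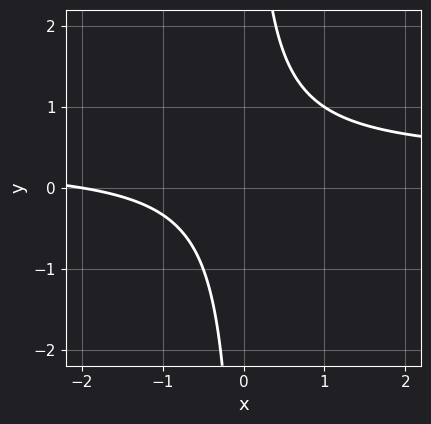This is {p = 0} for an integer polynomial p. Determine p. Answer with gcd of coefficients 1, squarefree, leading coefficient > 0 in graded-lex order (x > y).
1. deg p = 2.
2. Reading off the gridlines: no y-intercept at any integer in the box; it meets the x-axis at x = -2 (among the integer gridlines).
3. Assembling these constraints gives the stated polynomial.

3*x*y - x - 2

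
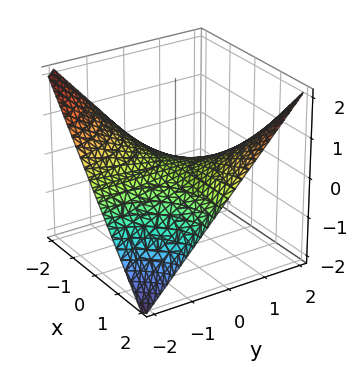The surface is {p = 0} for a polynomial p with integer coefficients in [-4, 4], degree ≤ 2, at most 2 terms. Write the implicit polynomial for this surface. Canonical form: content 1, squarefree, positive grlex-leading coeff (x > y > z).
(a) deg p = 2.
(b) Reading off the gridlines: one z-axis crossing is at z = 0; the visible x-axis segment lies entirely on the surface.
(c) These observations pin down the coefficients.

x*y - 2*z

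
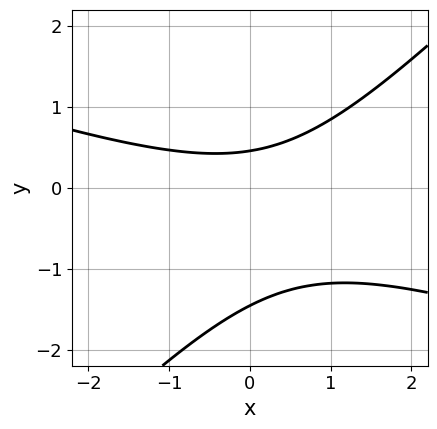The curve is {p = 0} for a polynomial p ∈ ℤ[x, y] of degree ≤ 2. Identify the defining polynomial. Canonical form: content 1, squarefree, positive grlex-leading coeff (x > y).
1. The degree is 2 — no degree-1 curve has this shape.
2. Reading off the gridlines: the curve avoids every integer x-axis point in the box.
3. Solving for integer coefficients yields p as stated.

x^2 + 2*x*y - 3*y^2 - 3*y + 2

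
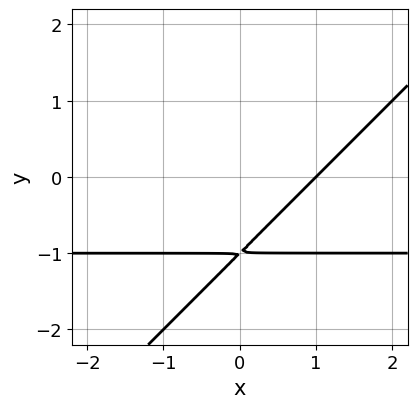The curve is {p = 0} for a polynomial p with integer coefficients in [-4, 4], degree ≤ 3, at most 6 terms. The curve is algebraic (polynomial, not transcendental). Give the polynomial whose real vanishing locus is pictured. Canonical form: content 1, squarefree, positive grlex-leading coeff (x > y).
1. The degree is 2 — a generic line meets the curve in up to 2 points.
2. Observable constraints: it crosses the x-axis at the gridline x = 1.
3. Together with the visible shape, these determine p as stated.

x*y - y^2 + x - 2*y - 1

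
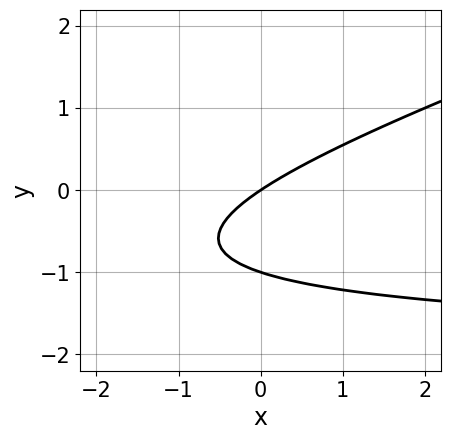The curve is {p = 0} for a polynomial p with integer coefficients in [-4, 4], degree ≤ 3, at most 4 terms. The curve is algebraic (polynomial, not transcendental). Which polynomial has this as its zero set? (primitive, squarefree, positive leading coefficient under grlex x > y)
First, deg p = 2. The shape is more complex than any degree-1 curve.
Then, observable constraints: the y-axis gridline crossings are at y ∈ {-1, 0}; one x-axis crossing is at x = 0.
Finally, the integer polynomial consistent with all of this is the stated p.

x*y - 3*y^2 + 2*x - 3*y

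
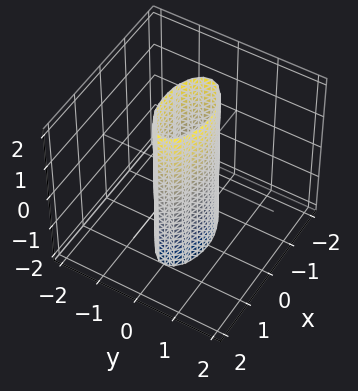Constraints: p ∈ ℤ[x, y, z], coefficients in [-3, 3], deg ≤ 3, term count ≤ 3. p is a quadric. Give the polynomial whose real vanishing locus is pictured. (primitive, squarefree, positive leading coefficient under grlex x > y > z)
x^2 + 3*y^2 - 1

(a) The degree is 2 — a cylinder; a quadric.
(b) Symmetries: mirror symmetry z ↦ −z ⇒ only even powers of z; the x ↦ −x reflection is a symmetry, so x appears only in even powers; it's symmetric under y → −y, forcing even powers of y.
(c) Observable constraints: the x-axis gridline crossings are at x ∈ {-1, 1}; it misses every integer gridline on the z-axis.
(d) Together with the visible shape, these determine p as stated.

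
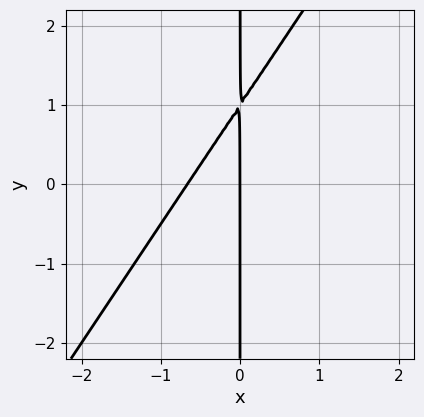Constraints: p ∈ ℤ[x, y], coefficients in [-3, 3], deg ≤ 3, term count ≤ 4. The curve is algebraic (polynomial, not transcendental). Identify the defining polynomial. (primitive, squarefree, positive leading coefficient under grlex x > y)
3*x^2 - 2*x*y + 2*x

(a) Degree: the shape is more complex than any degree-1 curve, so deg p = 2.
(b) Against the integer gridlines: every point of the y-axis in the box is on the curve; it crosses the x-axis at the gridline x = 0.
(c) Matching integer coefficients to the picture gives p.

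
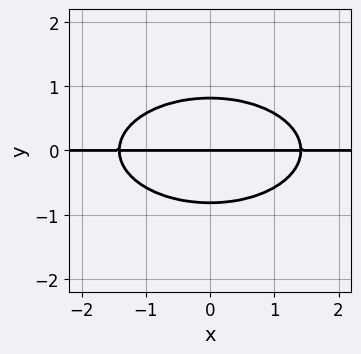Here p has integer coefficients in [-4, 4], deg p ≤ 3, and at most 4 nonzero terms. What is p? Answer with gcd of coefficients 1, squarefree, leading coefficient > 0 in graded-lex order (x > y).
(a) deg p = 3. No degree-2 curve has this shape.
(b) Symmetries: mirror symmetry x ↦ −x ⇒ only even powers of x.
(c) Against the integer gridlines: the visible x-axis segment lies entirely on the curve; one y-axis crossing is at y = 0.
(d) Putting this together gives p.

x^2*y + 3*y^3 - 2*y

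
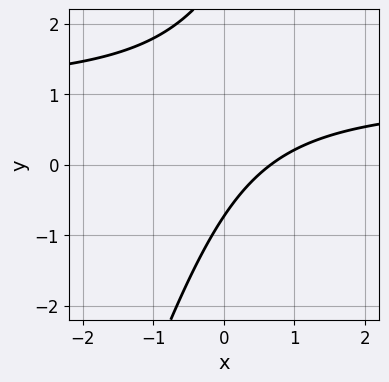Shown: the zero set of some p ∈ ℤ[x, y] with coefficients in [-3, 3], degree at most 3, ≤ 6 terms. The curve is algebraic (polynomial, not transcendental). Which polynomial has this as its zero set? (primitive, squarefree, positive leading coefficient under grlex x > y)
3*x*y - y^2 - 3*x + 2*y + 2

First, the degree is 2 — the shape is more complex than any degree-1 curve.
Finally, solving for integer coefficients yields p as stated.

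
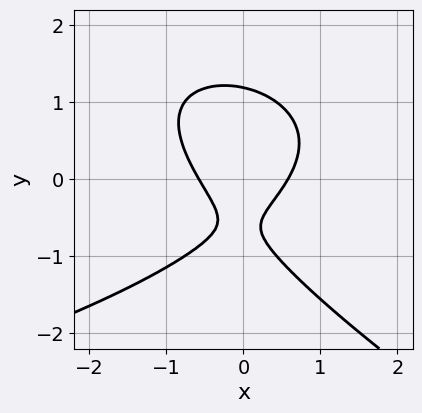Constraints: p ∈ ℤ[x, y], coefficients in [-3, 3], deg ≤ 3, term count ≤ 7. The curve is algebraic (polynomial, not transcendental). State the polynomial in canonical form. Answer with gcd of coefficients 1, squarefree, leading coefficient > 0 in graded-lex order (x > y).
x*y^2 + 2*y^3 + 3*x^2 - 2*y - 1

(a) Degree: the shape is more complex than any degree-2 curve, so deg p = 3.
(b) Matching integer coefficients to the picture gives p.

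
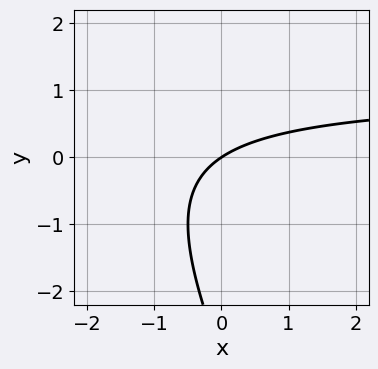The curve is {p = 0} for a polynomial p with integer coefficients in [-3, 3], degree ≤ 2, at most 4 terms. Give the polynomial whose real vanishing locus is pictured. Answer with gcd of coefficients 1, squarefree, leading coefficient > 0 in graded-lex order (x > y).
1. deg p = 2. The shape is more complex than any degree-1 curve.
2. Observable constraints: it meets the y-axis at y = 0 (among the integer gridlines); it meets the x-axis at x = 0 (among the integer gridlines).
3. Assembling these constraints gives the stated polynomial.

2*x*y + y^2 - 2*x + 3*y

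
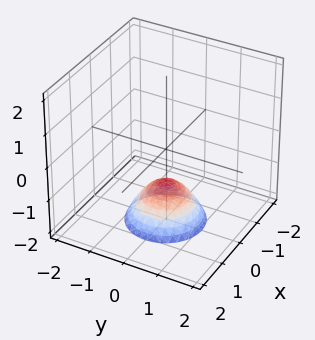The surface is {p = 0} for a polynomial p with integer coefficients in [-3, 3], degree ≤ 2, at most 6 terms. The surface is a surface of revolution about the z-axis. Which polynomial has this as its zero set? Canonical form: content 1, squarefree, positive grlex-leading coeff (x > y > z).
x^2 + y^2 + z + 1

First, degree: a generic line meets the surface in up to 2 points, so deg p = 2.
Then, symmetries: rotational symmetry about the z-axis ⇒ p depends on x, y only through x² + y².
Next, reading off the gridlines: the surface avoids every integer y-axis point in the box; a circular section at z = -2 has radius exactly 1; it crosses the z-axis at the gridline z = -1; the surface avoids every integer x-axis point in the box.
Finally, putting this together gives p.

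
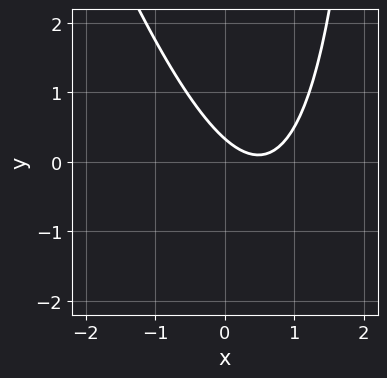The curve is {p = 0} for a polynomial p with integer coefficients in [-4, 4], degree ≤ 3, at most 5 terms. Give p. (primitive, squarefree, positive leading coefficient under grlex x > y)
3*x^2 + x*y - 3*x - 3*y + 1

First, the degree is 2 — the shape is more complex than any degree-1 curve.
Then, reading off the gridlines: it misses every integer gridline on the x-axis.
Finally, fitting integer coefficients to these (and the overall shape) gives p.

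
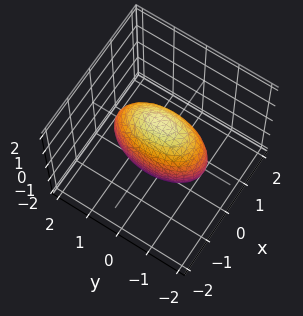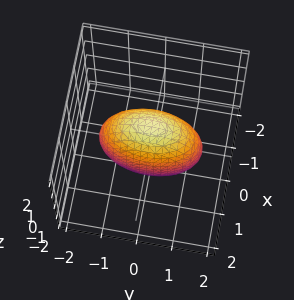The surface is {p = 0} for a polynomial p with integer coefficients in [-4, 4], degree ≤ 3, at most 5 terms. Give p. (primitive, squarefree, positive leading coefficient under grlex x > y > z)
3*x^2 + y^2 + z^2 - 2

The degree is 2 — bounded and convex; a quadric.
Symmetries: the x ↦ −x reflection is a symmetry, so x appears only in even powers; it's symmetric under z → −z, forcing even powers of z; the y ↦ −y reflection is a symmetry, so y appears only in even powers.
Putting this together gives p.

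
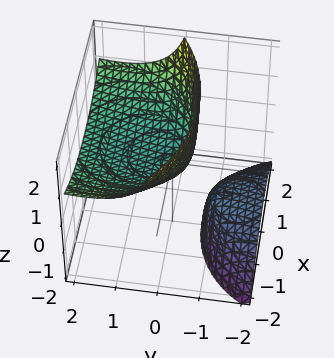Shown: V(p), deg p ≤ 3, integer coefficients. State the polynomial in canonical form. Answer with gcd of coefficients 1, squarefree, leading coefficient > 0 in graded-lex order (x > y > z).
(a) There are 2 components. Treating them together as one polynomial.
(b) The degree is 2 — no degree-1 surface has this shape.
(c) From the axis intercepts and sections: one y-axis crossing is at y = 0; one z-axis crossing is at z = 0; one x-axis crossing is at x = 0.
(d) Putting this together gives p.

x^2 + y^2 - 3*y*z - 2*z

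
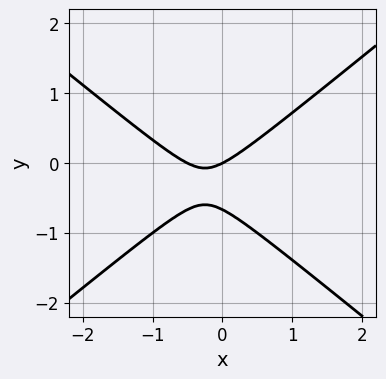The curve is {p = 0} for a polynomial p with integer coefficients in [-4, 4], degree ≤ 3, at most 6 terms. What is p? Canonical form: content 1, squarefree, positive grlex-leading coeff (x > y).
1. deg p = 2. The shape is more complex than any degree-1 curve.
2. Observable constraints: it meets the x-axis at x = 0 (among the integer gridlines); one y-axis crossing is at y = 0.
3. Together with the visible shape, these determine p as stated.

2*x^2 - 3*y^2 + x - 2*y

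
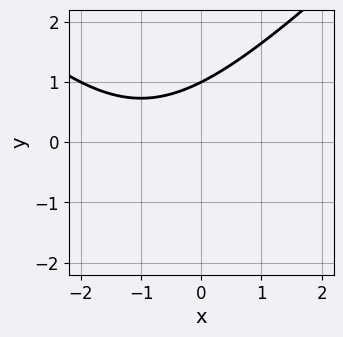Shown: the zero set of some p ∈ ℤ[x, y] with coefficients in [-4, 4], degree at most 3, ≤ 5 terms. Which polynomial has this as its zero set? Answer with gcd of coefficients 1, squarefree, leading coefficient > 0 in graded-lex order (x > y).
x^2 - y^2 + 2*x - 2*y + 3

1. The degree is 2 — a generic line meets the curve in up to 2 points.
2. Observable constraints: it crosses the y-axis at the gridline y = 1; no x-intercept at any integer in the box.
3. Matching integer coefficients to the picture gives p.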